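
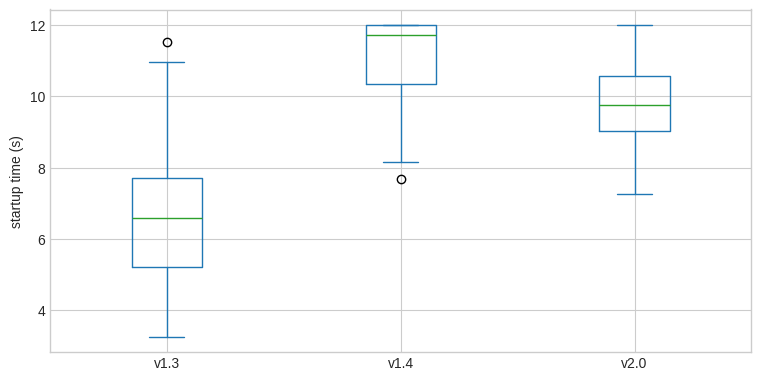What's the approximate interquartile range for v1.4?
Q3 ≈ 12.0, Q1 ≈ 10.5; IQR ≈ 1.5.

≈ 1.5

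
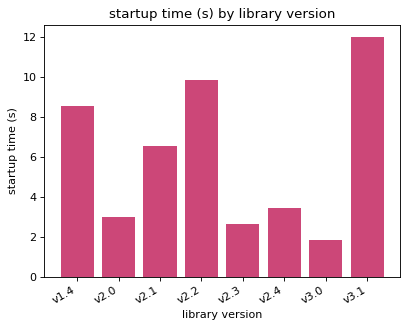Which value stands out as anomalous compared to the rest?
v3.1

v3.1 ≈ 12; the rest sit between ≈ 2 and ≈ 10.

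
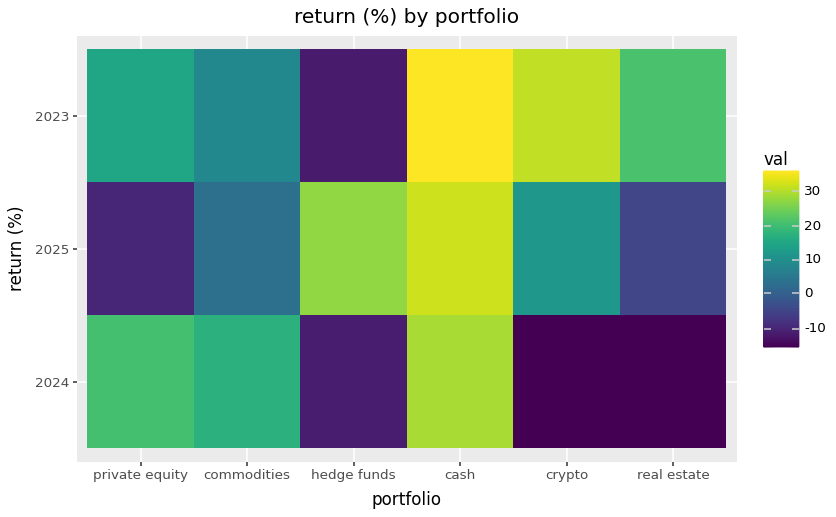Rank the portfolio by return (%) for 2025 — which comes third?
crypto

Top 4 for 2025: cash ≈ 30, hedge funds ≈ 25, crypto ≈ 10, commodities ≈ 5.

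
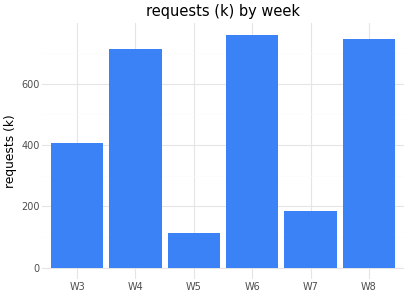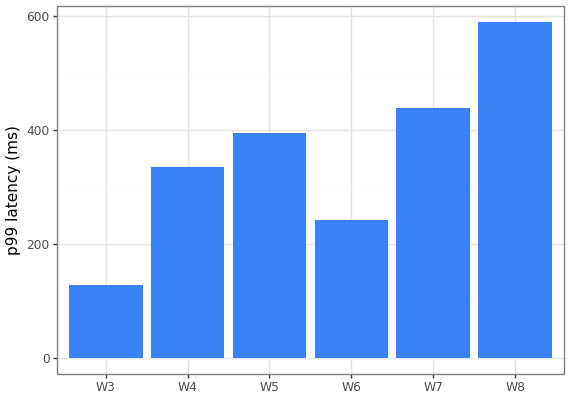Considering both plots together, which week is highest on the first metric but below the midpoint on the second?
W6

Chart 2 median p99 latency (ms) ≈ 400; below-median weeks: W3, W4, W6. Among those, W6 has the highest requests (k) (≈ 800).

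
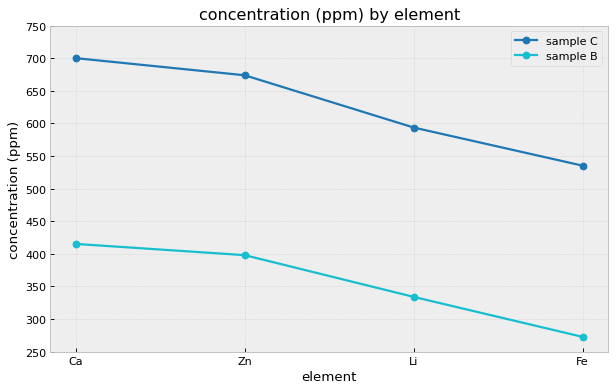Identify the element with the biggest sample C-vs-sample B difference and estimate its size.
Ca: sample C ≈ 700, sample B ≈ 400 → gap ≈ 300. Next-largest (Zn) is only ≈ 250.

Ca, ≈ 300 ppm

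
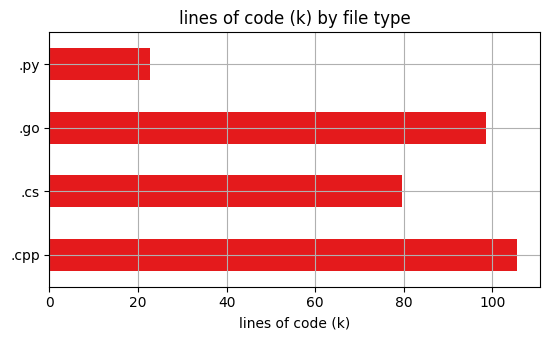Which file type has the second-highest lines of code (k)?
.go

Top 3: .cpp ≈ 110, .go ≈ 100, .cs ≈ 80.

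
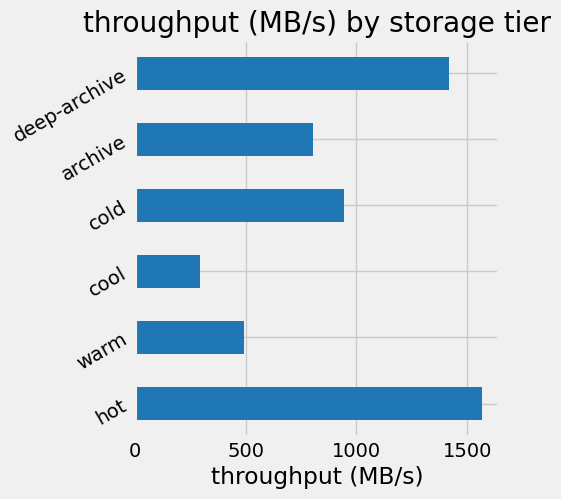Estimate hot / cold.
≈ 1.6×

hot ≈ 1600, cold ≈ 1000; 1600/1000 ≈ 1.6.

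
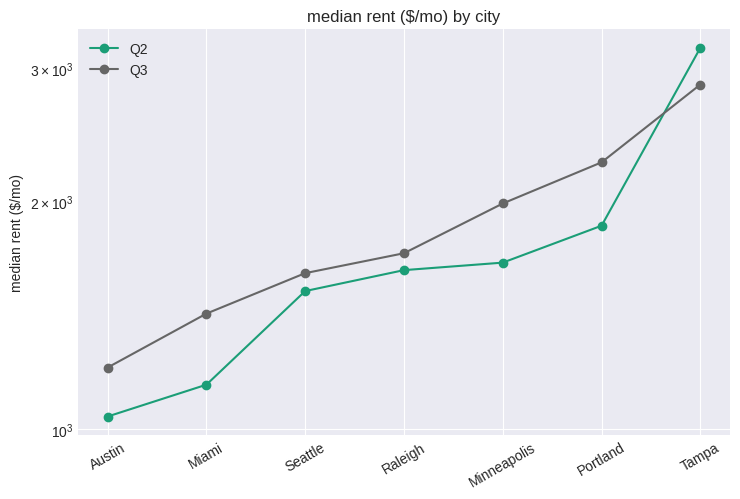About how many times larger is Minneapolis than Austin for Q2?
Minneapolis ≈ 1600, Austin ≈ 1000; 1600/1000 ≈ 1.6.

≈ 1.6×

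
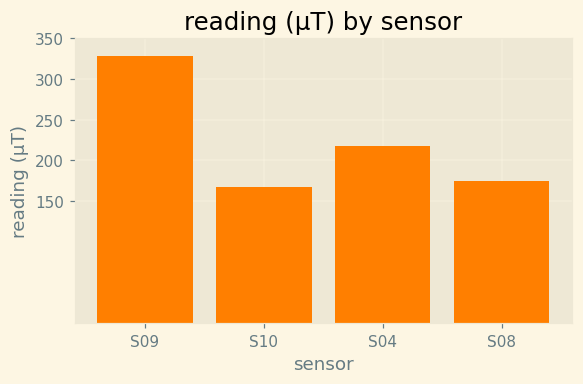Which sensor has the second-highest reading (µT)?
S04

Top 3: S09 ≈ 350, S04 ≈ 200, S08 ≈ 150.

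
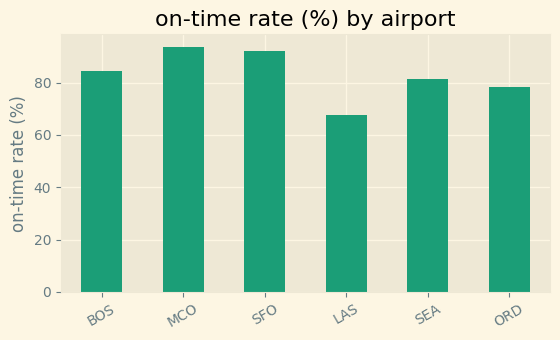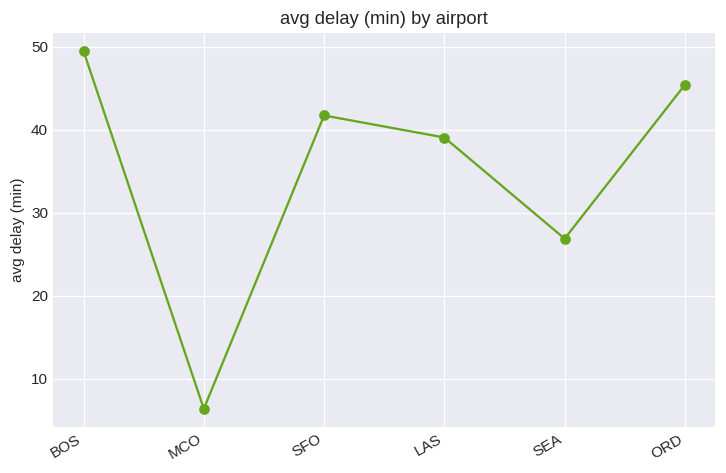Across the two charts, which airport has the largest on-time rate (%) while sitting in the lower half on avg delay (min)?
MCO

Chart 2 median avg delay (min) ≈ 40; below-median airports: MCO, LAS, SEA. Among those, MCO has the highest on-time rate (%) (≈ 90).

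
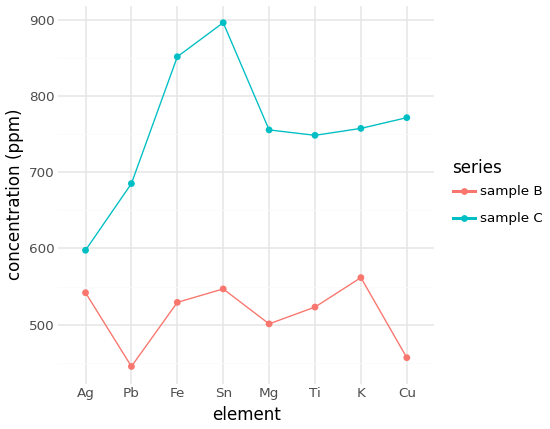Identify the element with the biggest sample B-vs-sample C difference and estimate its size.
Sn: sample B ≈ 550, sample C ≈ 900 → gap ≈ 350. Next-largest (Fe) is only ≈ 300.

Sn, ≈ 350 ppm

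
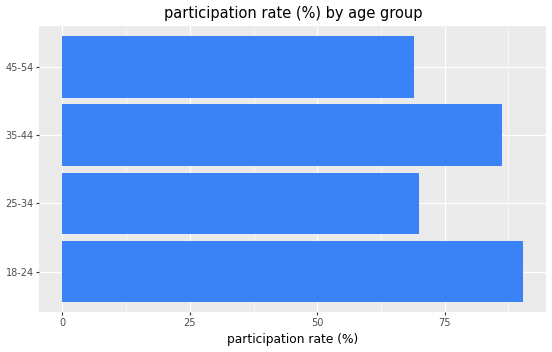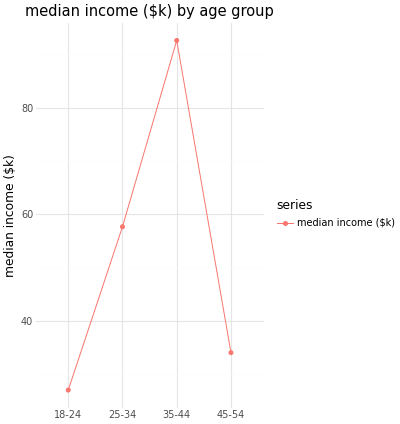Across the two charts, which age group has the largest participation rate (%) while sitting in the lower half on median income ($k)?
18-24

Chart 2 median median income ($k) ≈ 50; below-median age groups: 18-24, 45-54. Among those, 18-24 has the highest participation rate (%) (≈ 90).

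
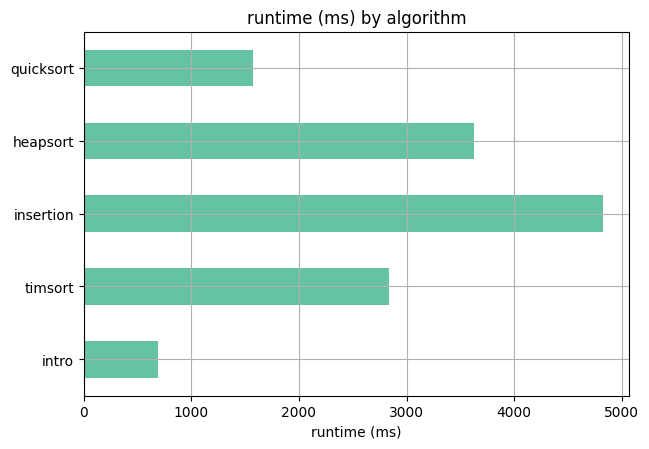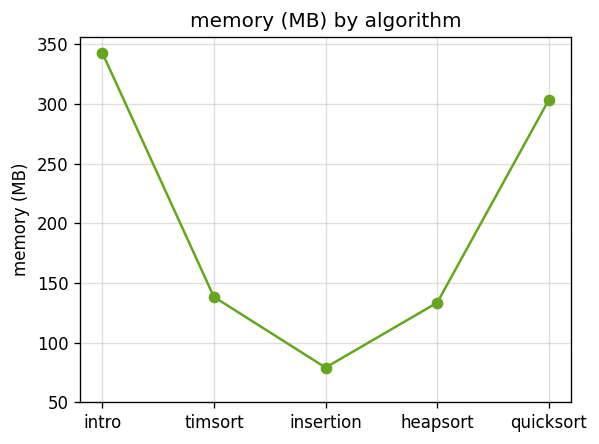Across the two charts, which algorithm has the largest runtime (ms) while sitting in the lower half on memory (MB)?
Chart 2 median memory (MB) ≈ 150; below-median algorithms: insertion, heapsort. Among those, insertion has the highest runtime (ms) (≈ 5000).

insertion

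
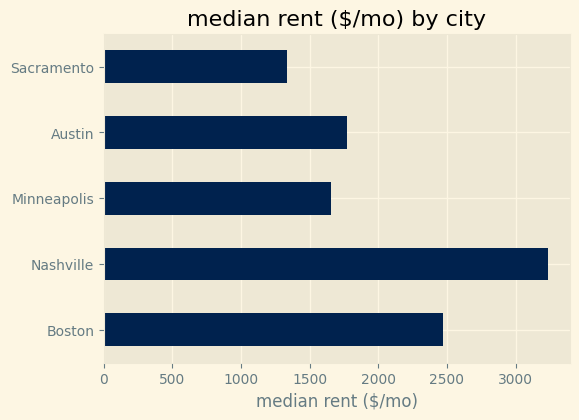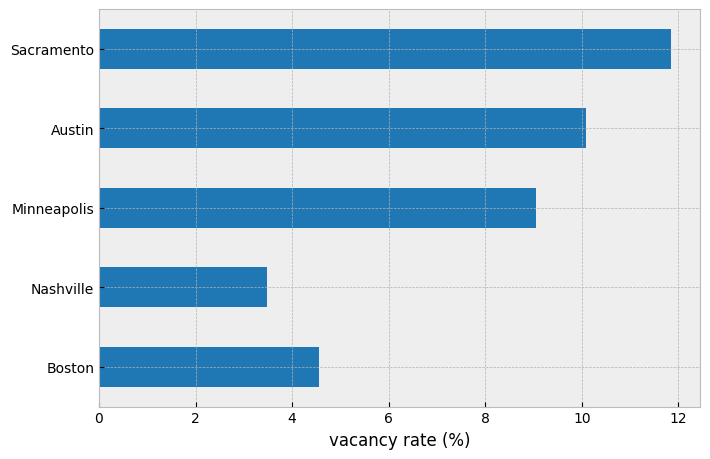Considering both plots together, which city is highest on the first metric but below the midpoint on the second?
Nashville

Chart 2 median vacancy rate (%) ≈ 10; below-median cities: Boston, Nashville. Among those, Nashville has the highest median rent ($/mo) (≈ 3000).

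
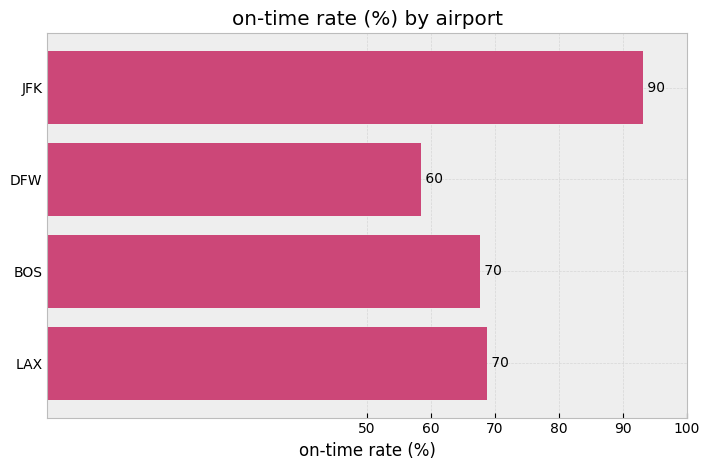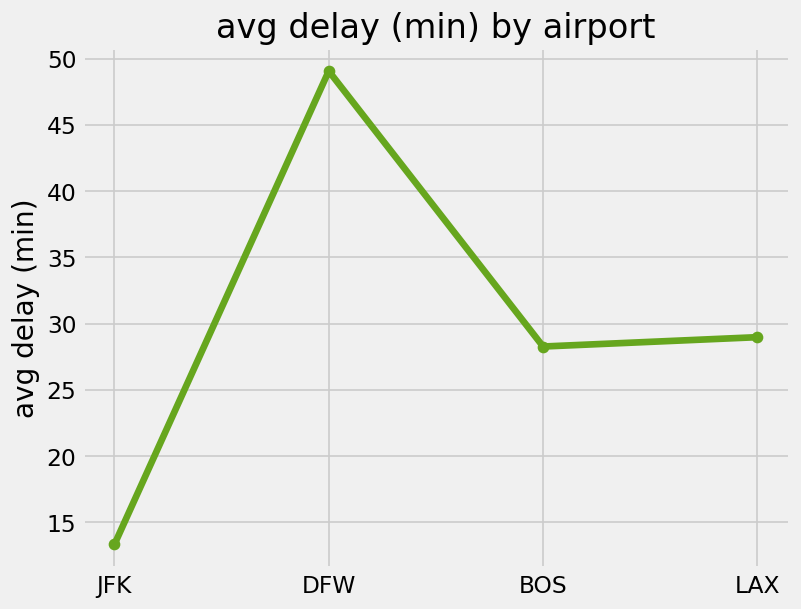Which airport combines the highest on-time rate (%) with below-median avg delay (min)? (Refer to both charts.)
Chart 2 median avg delay (min) ≈ 30; below-median airports: JFK, BOS. Among those, JFK has the highest on-time rate (%) (≈ 90).

JFK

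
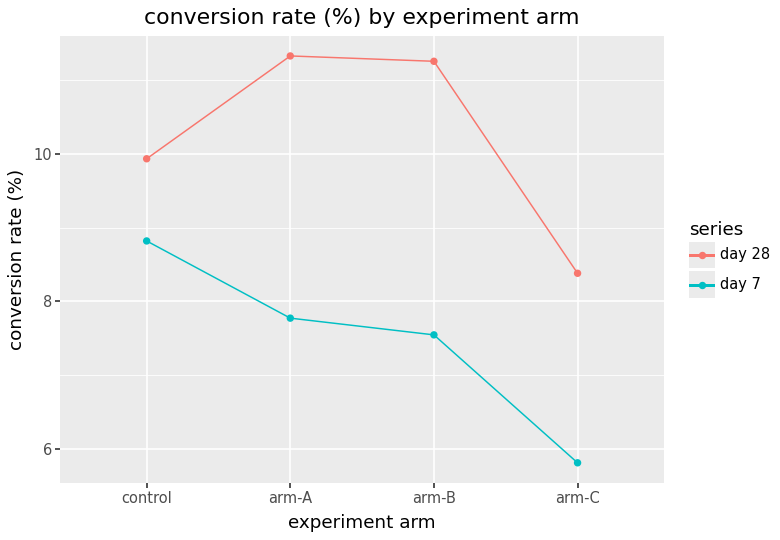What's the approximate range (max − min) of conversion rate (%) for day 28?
Max arm-A ≈ 11.5, min arm-C ≈ 8.5; range ≈ 3.0.

≈ 3.0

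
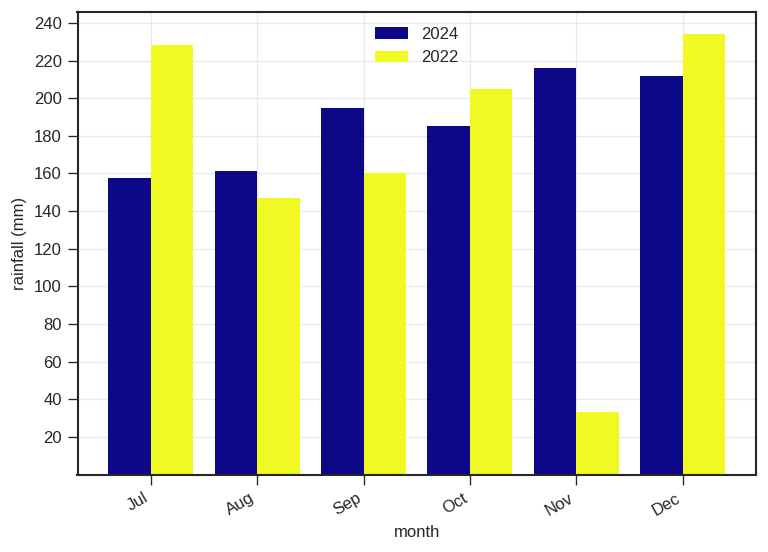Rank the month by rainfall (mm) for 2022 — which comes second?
Jul

Top 3 for 2022: Dec ≈ 240, Jul ≈ 220, Oct ≈ 200.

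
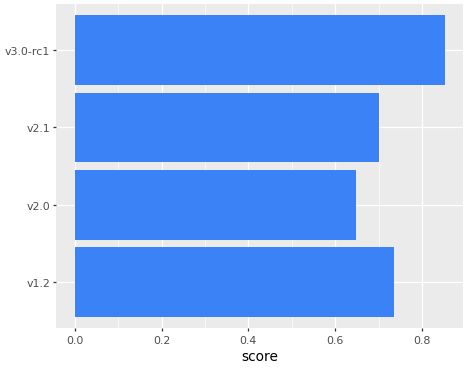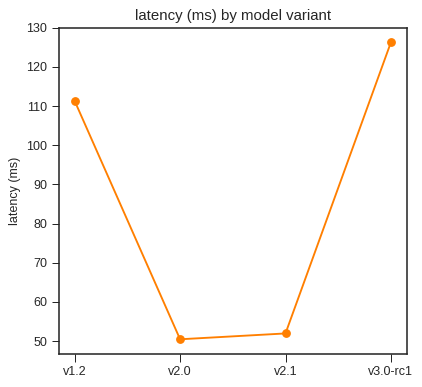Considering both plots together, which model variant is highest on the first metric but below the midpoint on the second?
v2.1

Chart 2 median latency (ms) ≈ 80; below-median model variants: v2.0, v2.1. Among those, v2.1 has the highest score (≈ 0.7).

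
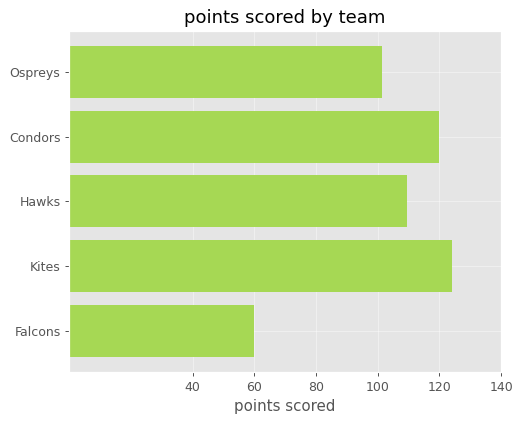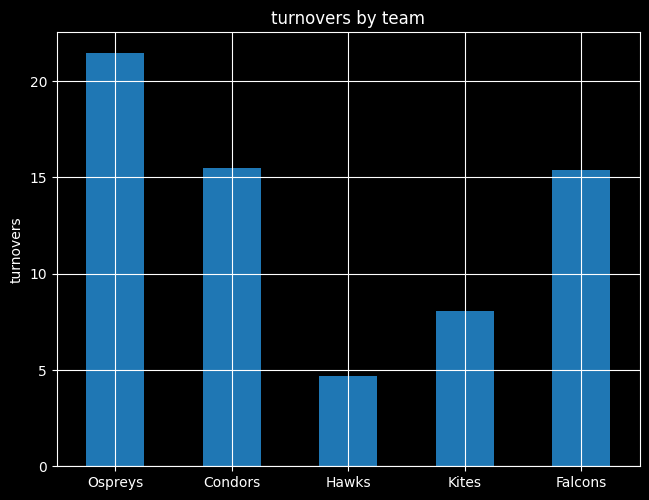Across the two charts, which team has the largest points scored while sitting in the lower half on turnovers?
Kites

Chart 2 median turnovers ≈ 16; below-median teams: Hawks, Kites. Among those, Kites has the highest points scored (≈ 120).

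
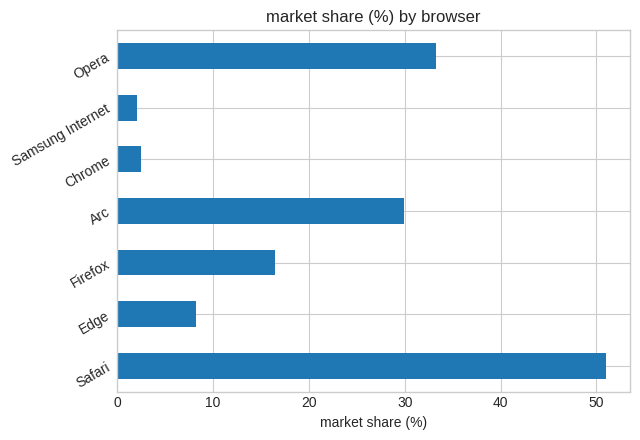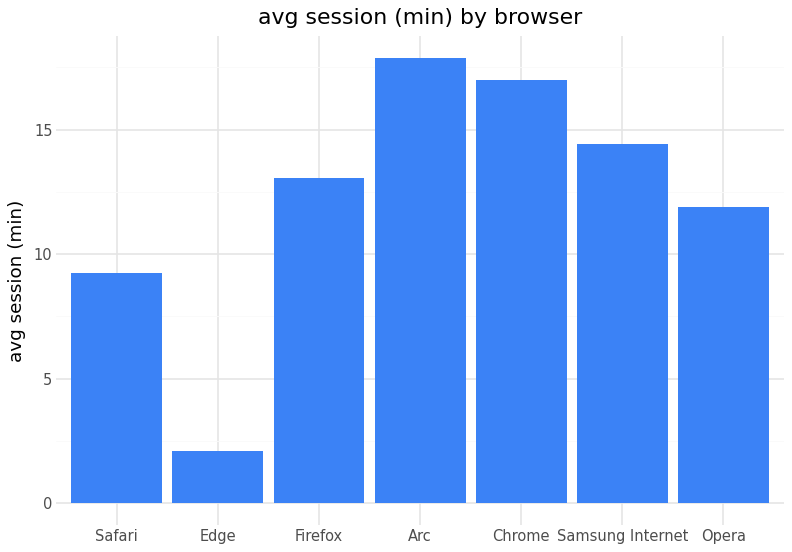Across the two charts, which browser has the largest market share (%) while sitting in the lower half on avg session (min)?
Chart 2 median avg session (min) ≈ 14; below-median browsers: Safari, Edge, Opera. Among those, Safari has the highest market share (%) (≈ 50).

Safari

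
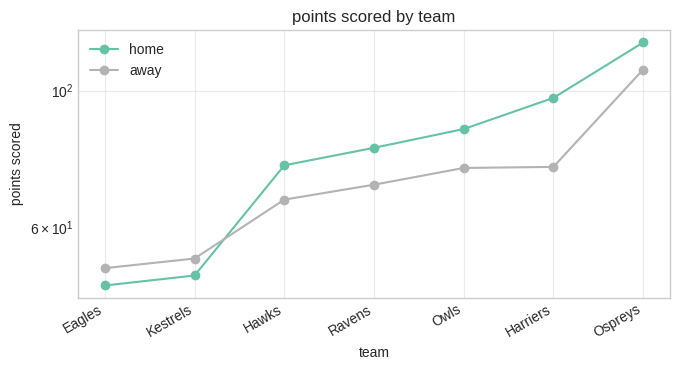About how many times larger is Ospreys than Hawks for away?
≈ 1.57×

Ospreys ≈ 110, Hawks ≈ 70; 110/70 ≈ 1.57.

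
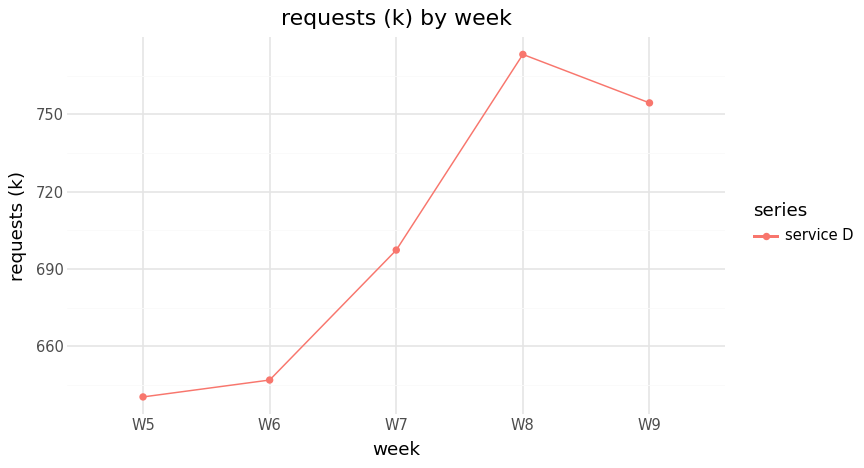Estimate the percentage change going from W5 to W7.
≈ +9.4%

W5 ≈ 640, W7 ≈ 700; (700 − 640) / 640 ≈ +9.4%.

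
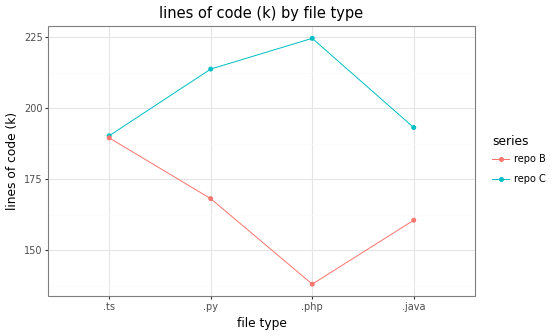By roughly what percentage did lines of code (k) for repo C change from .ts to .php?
.ts ≈ 190, .php ≈ 220; (220 − 190) / 190 ≈ +15.8%.

≈ +15.8%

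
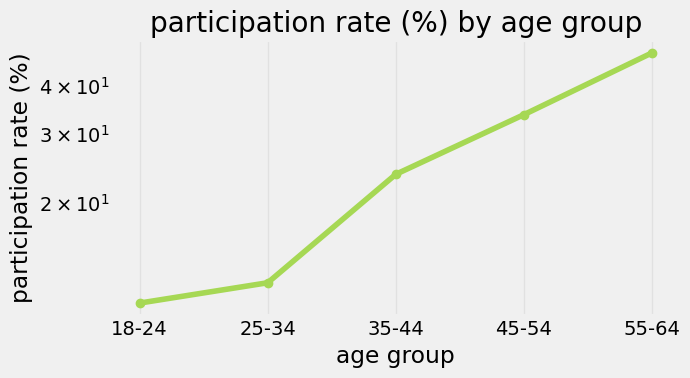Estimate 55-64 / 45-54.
≈ 1.43×

55-64 ≈ 50, 45-54 ≈ 35; 50/35 ≈ 1.43.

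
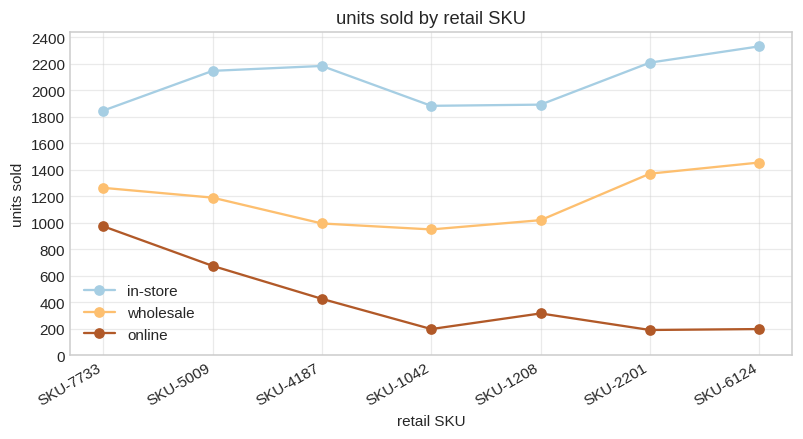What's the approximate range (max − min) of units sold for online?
≈ 800

Max SKU-7733 ≈ 1000, min SKU-2201 ≈ 200; range ≈ 800.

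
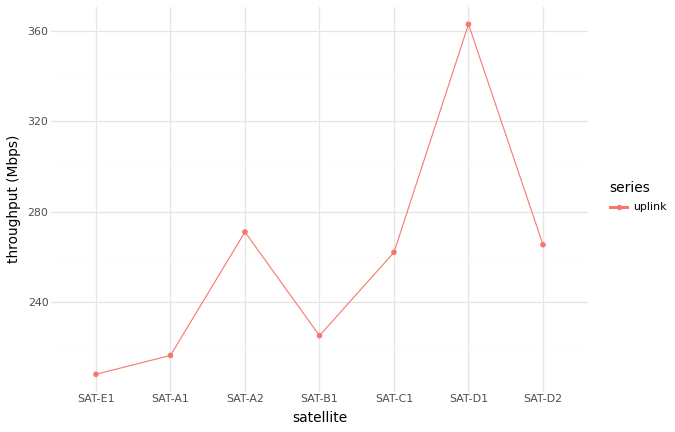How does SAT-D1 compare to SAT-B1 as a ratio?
≈ 1.64×

SAT-D1 ≈ 360, SAT-B1 ≈ 220; 360/220 ≈ 1.64.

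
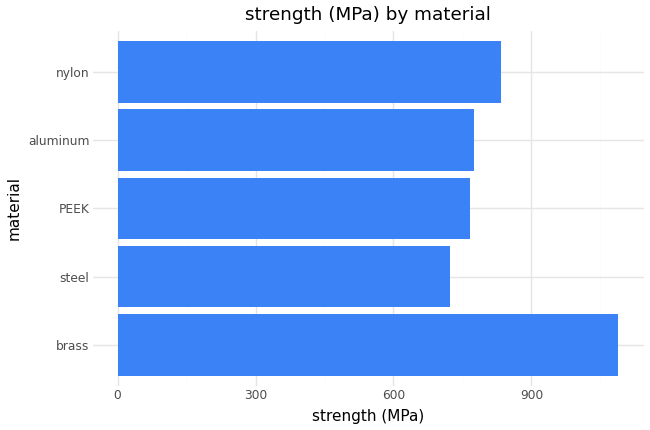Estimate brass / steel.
≈ 1.57×

brass ≈ 1100, steel ≈ 700; 1100/700 ≈ 1.57.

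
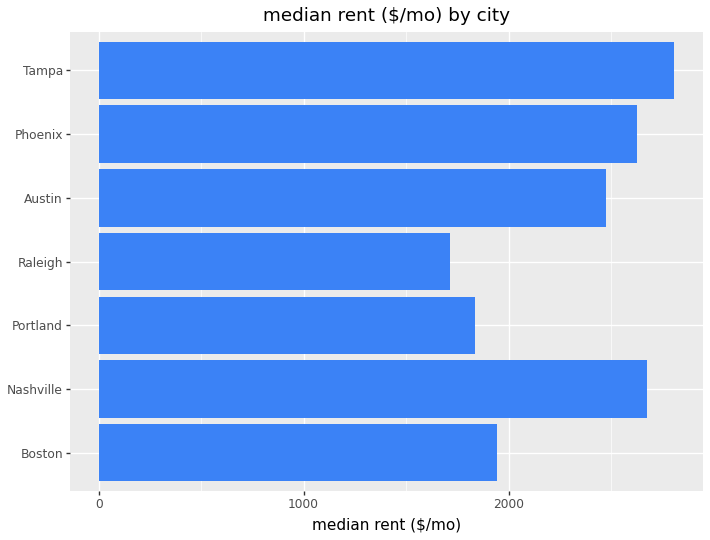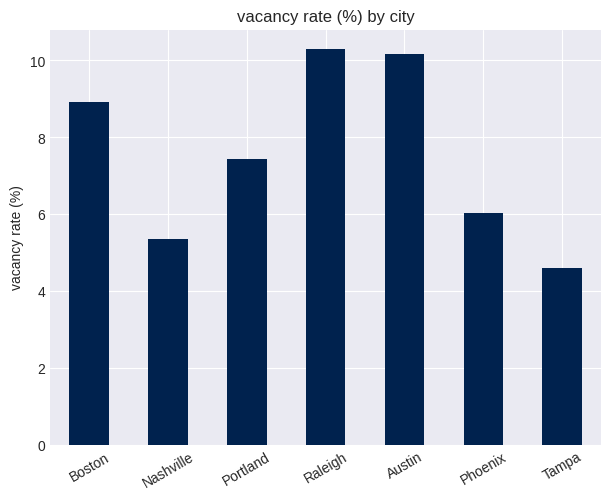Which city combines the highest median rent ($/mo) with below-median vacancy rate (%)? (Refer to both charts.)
Chart 2 median vacancy rate (%) ≈ 7; below-median cities: Nashville, Phoenix, Tampa. Among those, Tampa has the highest median rent ($/mo) (≈ 3000).

Tampa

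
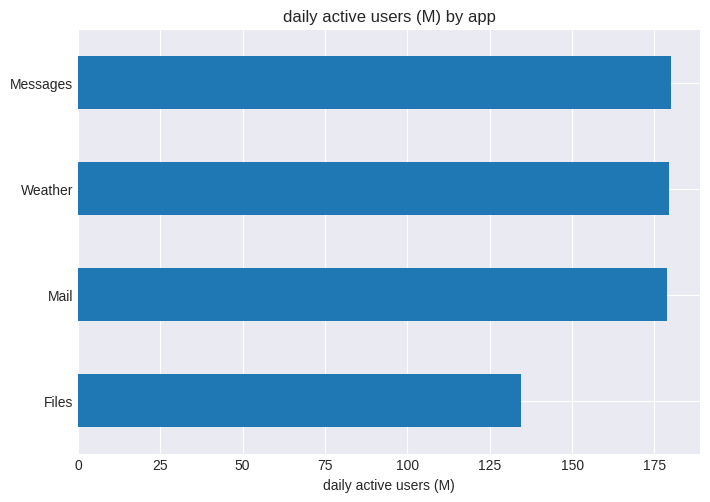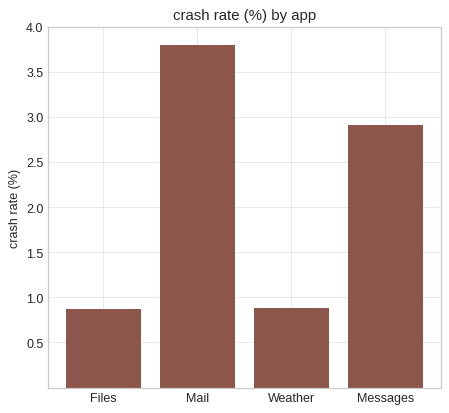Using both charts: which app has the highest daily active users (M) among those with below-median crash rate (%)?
Weather

Chart 2 median crash rate (%) ≈ 2; below-median apps: Files, Weather. Among those, Weather has the highest daily active users (M) (≈ 180).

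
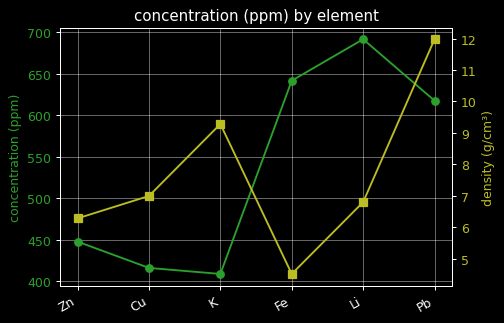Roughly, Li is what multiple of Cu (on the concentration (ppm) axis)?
≈ 1.65×

Li ≈ 700, Cu ≈ 425; 700/425 ≈ 1.65.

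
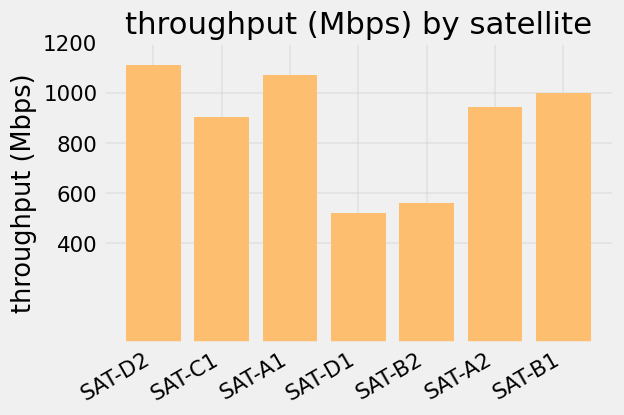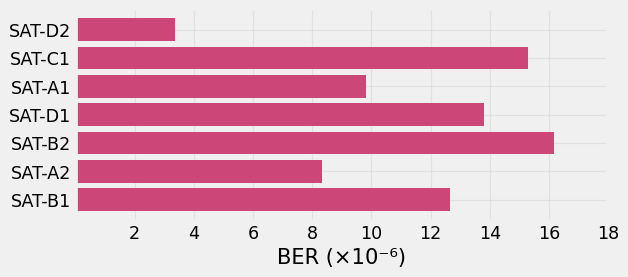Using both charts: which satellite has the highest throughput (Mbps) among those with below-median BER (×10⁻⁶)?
SAT-D2

Chart 2 median BER (×10⁻⁶) ≈ 12; below-median satellites: SAT-D2, SAT-A1, SAT-A2. Among those, SAT-D2 has the highest throughput (Mbps) (≈ 1200).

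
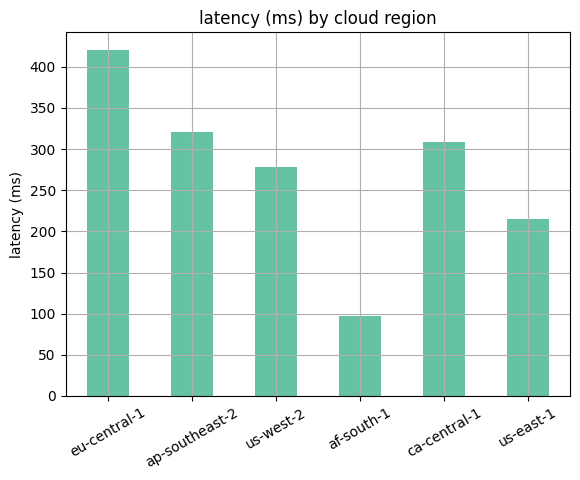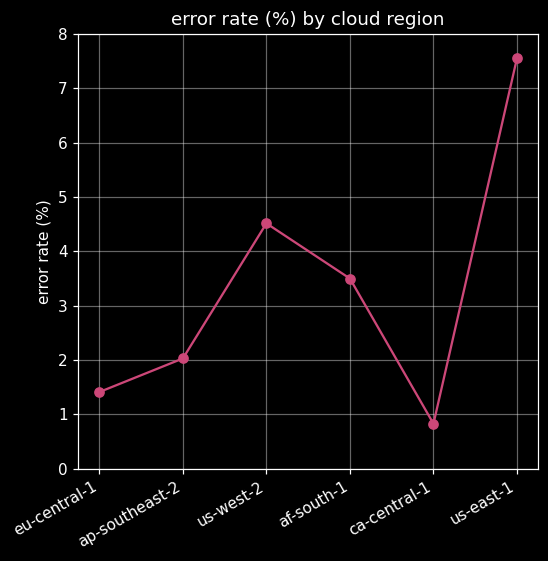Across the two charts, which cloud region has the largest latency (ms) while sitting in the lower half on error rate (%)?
eu-central-1

Chart 2 median error rate (%) ≈ 3; below-median cloud regions: eu-central-1, ap-southeast-2, ca-central-1. Among those, eu-central-1 has the highest latency (ms) (≈ 400).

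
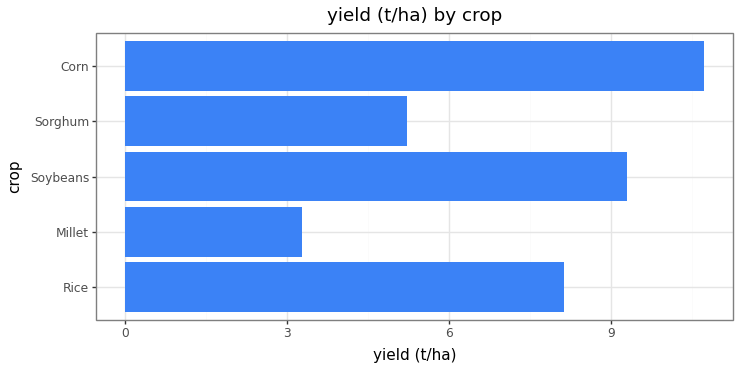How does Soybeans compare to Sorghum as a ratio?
Soybeans ≈ 9, Sorghum ≈ 5; 9/5 ≈ 1.8.

≈ 1.8×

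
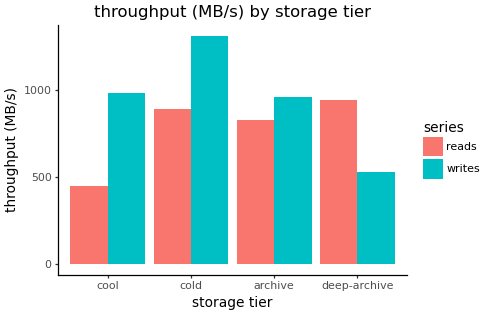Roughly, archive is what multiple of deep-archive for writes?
≈ 1.67×

archive ≈ 1000, deep-archive ≈ 600; 1000/600 ≈ 1.67.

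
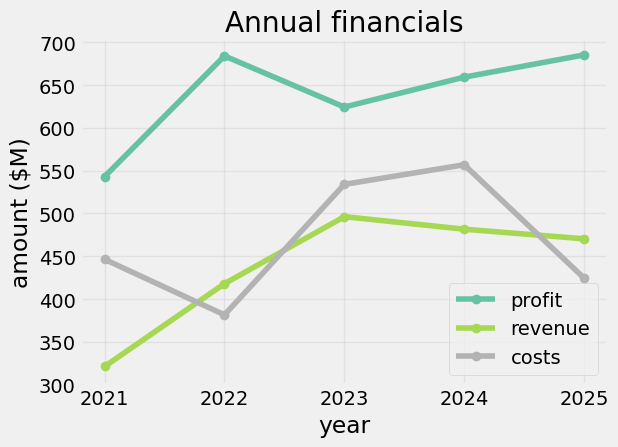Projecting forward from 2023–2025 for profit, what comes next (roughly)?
Last three: 600, 650, 700 → slope ≈ 50/step → next ≈ 750.

≈ 750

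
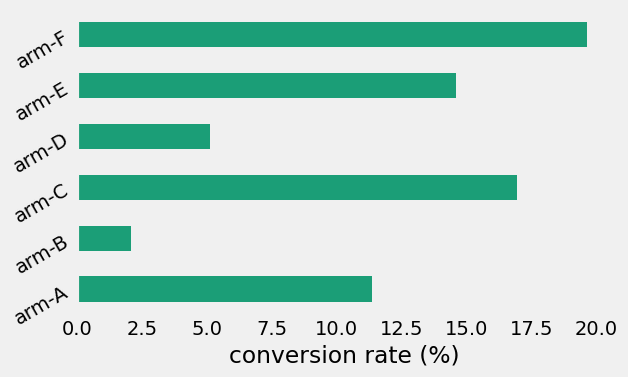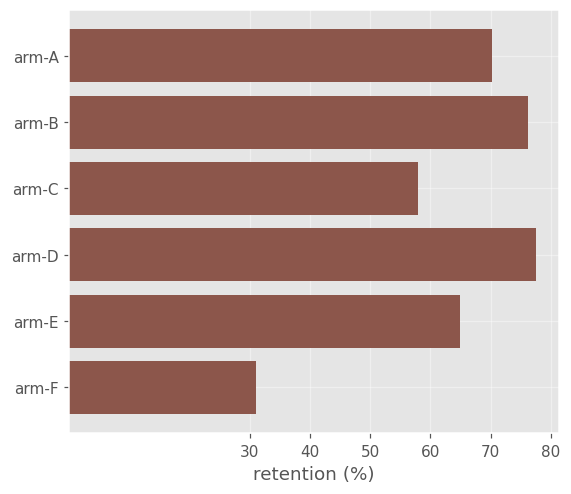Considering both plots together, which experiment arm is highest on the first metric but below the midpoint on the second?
Chart 2 median retention (%) ≈ 70; below-median experiment arms: arm-C, arm-E, arm-F. Among those, arm-F has the highest conversion rate (%) (≈ 20).

arm-F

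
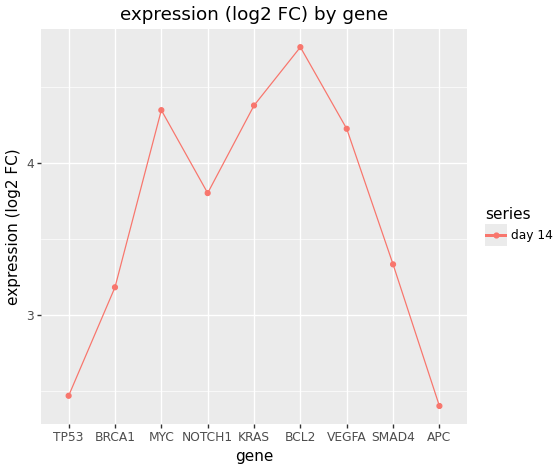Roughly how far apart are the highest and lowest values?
≈ 2.4

Max BCL2 ≈ 4.8, min APC ≈ 2.4; range ≈ 2.4.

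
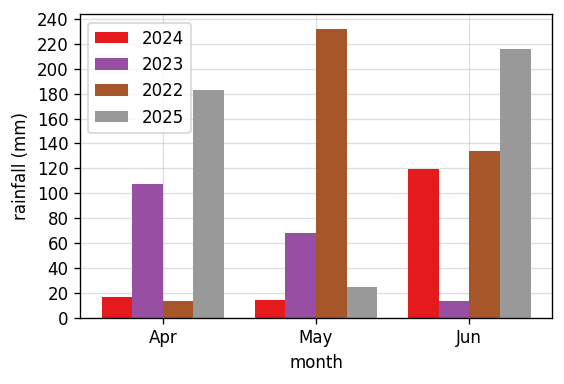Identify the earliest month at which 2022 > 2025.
May

Apr: 2022 ≈ 20 vs 2025 ≈ 180 (not yet); May: 2022 ≈ 240 vs 2025 ≈ 20 (first crossover).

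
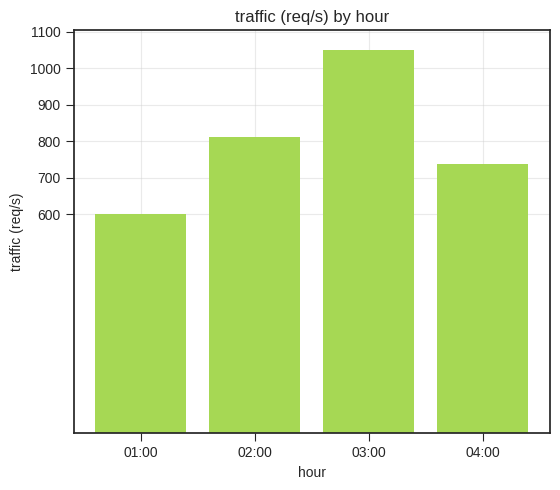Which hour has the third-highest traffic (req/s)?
04:00

Top 4: 03:00 ≈ 1100, 02:00 ≈ 800, 04:00 ≈ 700, 01:00 ≈ 600.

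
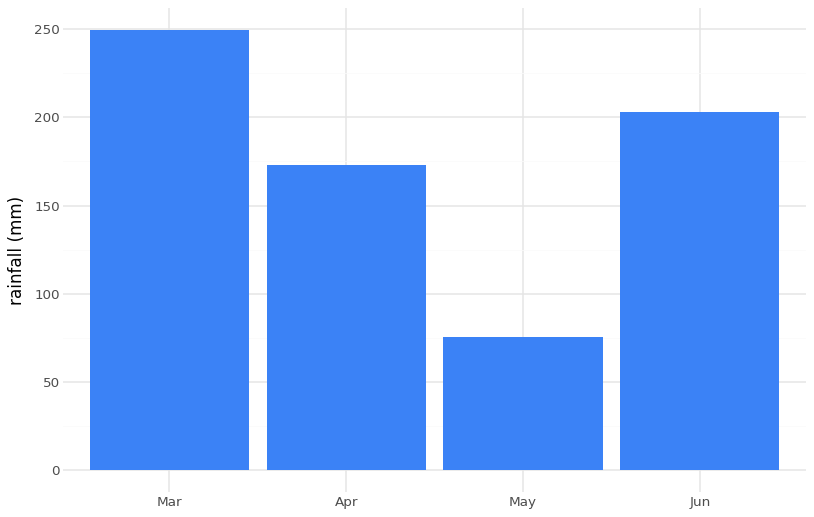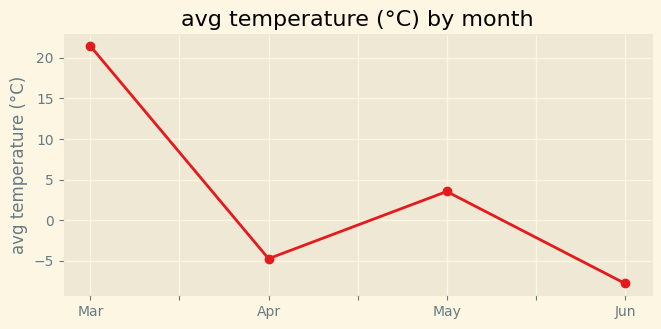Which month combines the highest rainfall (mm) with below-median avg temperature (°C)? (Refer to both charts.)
Chart 2 median avg temperature (°C) ≈ 0; below-median months: Apr, Jun. Among those, Jun has the highest rainfall (mm) (≈ 200).

Jun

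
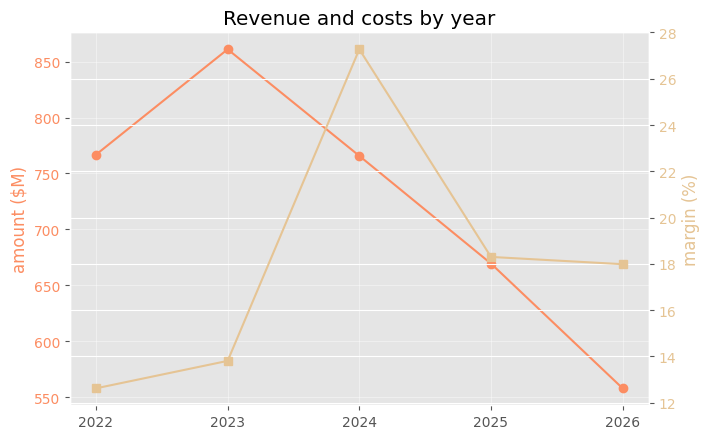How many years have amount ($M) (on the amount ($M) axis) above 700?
Above 700: 2022, 2023, 2024.

3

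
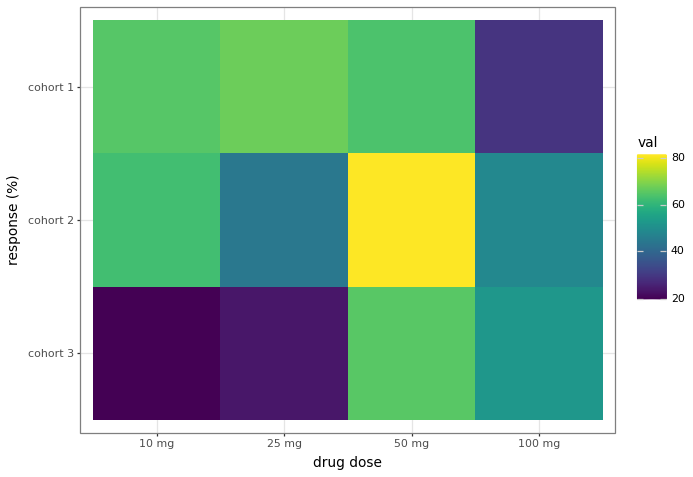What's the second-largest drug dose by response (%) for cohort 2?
10 mg

Top 3 for cohort 2: 50 mg ≈ 80, 10 mg ≈ 60, 100 mg ≈ 50.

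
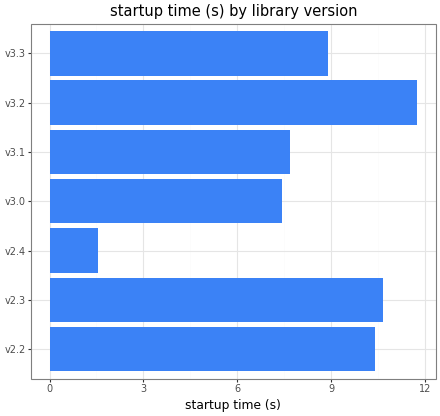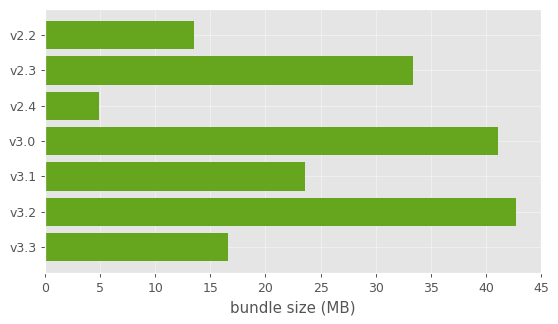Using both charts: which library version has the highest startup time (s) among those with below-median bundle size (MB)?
Chart 2 median bundle size (MB) ≈ 25; below-median library versions: v2.2, v2.4, v3.3. Among those, v2.2 has the highest startup time (s) (≈ 10).

v2.2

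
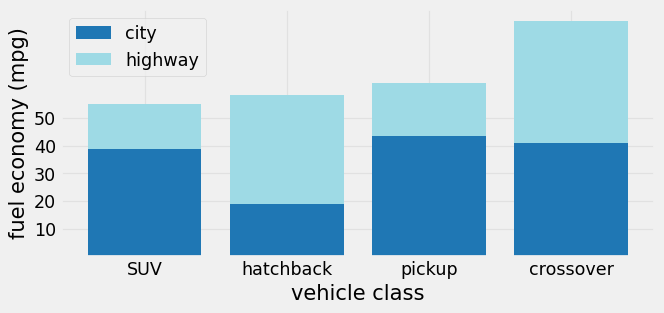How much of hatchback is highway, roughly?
≈ 40

highway top ≈ 60, bottom ≈ 20; segment ≈ 40.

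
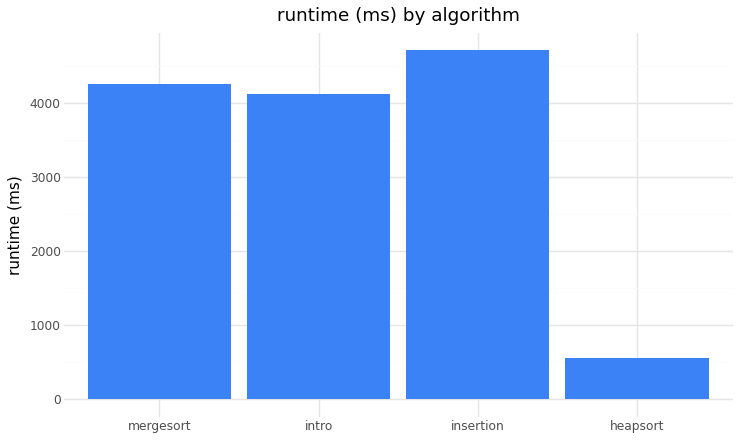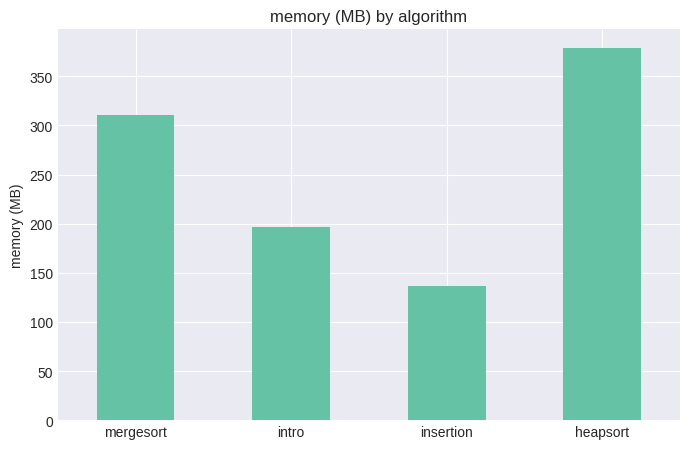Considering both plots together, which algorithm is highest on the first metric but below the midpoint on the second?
Chart 2 median memory (MB) ≈ 250; below-median algorithms: intro, insertion. Among those, insertion has the highest runtime (ms) (≈ 4500).

insertion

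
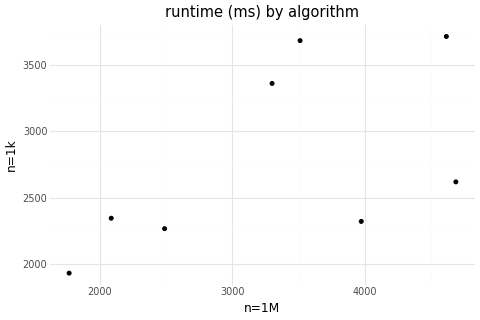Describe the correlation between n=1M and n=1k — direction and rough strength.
positive, moderate

Points are positively correlated; moderate (|r| ≈ 0.6).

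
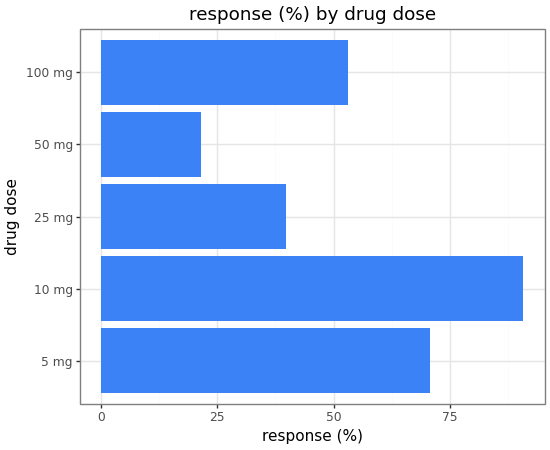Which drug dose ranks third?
100 mg

Top 4: 10 mg ≈ 90, 5 mg ≈ 70, 100 mg ≈ 50, 25 mg ≈ 40.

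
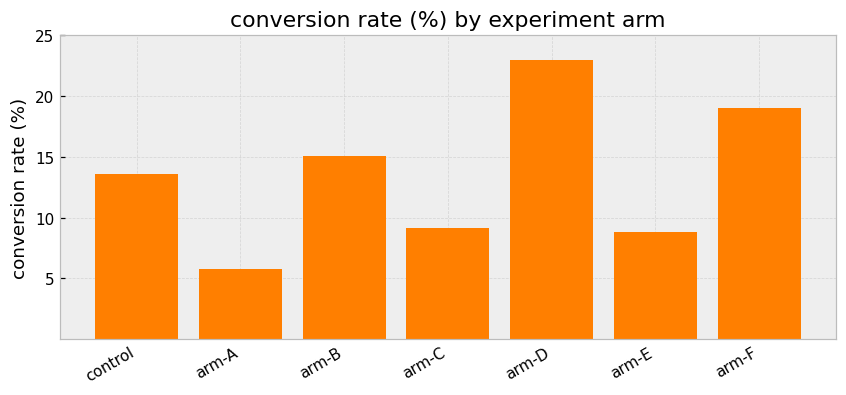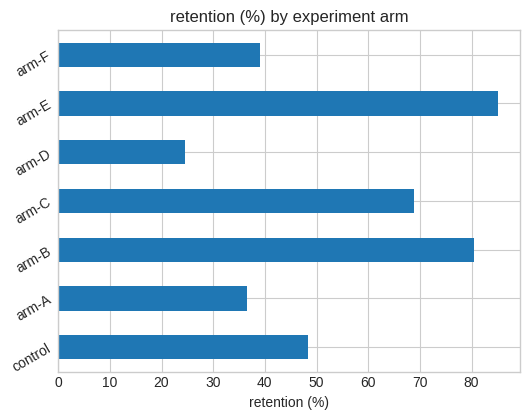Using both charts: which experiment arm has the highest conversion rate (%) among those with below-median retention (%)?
arm-D

Chart 2 median retention (%) ≈ 50; below-median experiment arms: arm-A, arm-D, arm-F. Among those, arm-D has the highest conversion rate (%) (≈ 25).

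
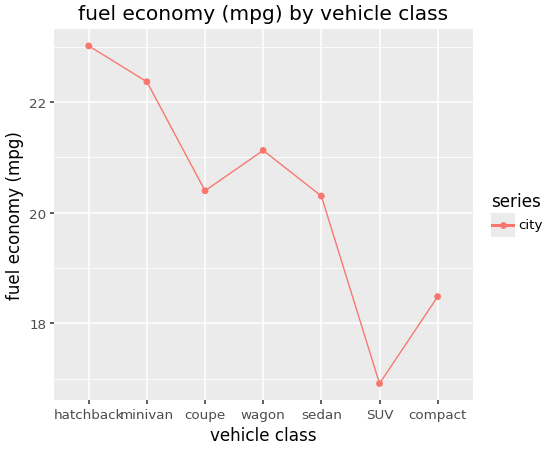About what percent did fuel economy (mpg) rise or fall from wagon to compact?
wagon ≈ 21, compact ≈ 18; (18 − 21) / 21 ≈ -14.3%.

≈ -14.3%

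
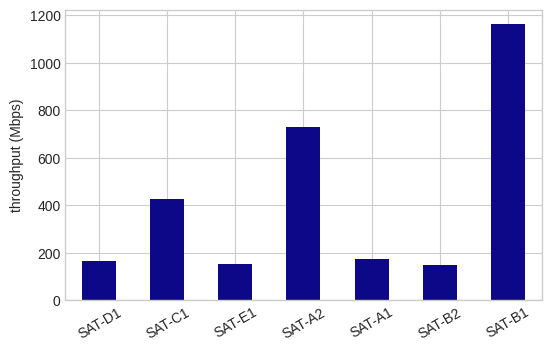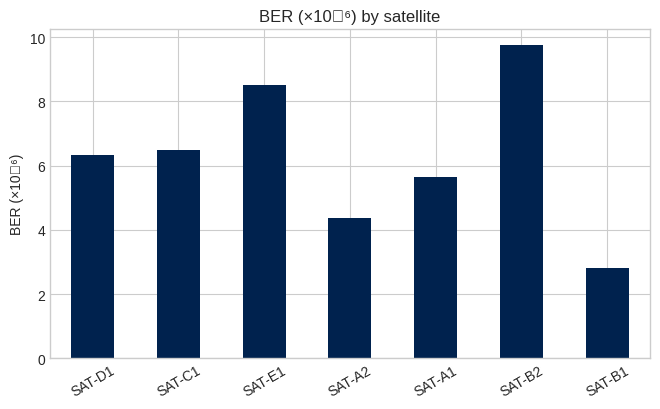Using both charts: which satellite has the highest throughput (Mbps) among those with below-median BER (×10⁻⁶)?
Chart 2 median BER (×10⁻⁶) ≈ 6; below-median satellites: SAT-A2, SAT-A1, SAT-B1. Among those, SAT-B1 has the highest throughput (Mbps) (≈ 1200).

SAT-B1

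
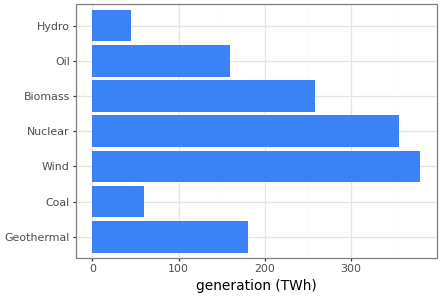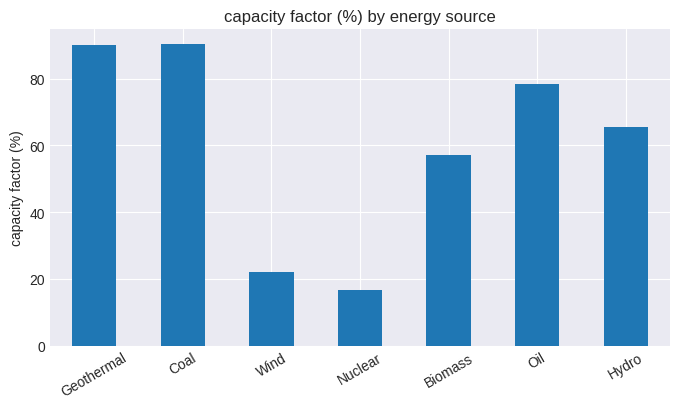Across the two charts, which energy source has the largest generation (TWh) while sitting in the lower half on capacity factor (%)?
Wind

Chart 2 median capacity factor (%) ≈ 70; below-median energy sources: Wind, Nuclear, Biomass. Among those, Wind has the highest generation (TWh) (≈ 400).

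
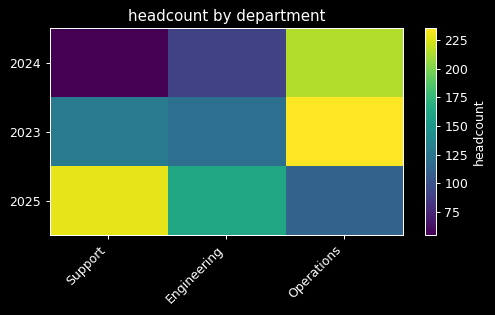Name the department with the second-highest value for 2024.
Engineering

Top 3 for 2024: Operations ≈ 220, Engineering ≈ 80, Support ≈ 60.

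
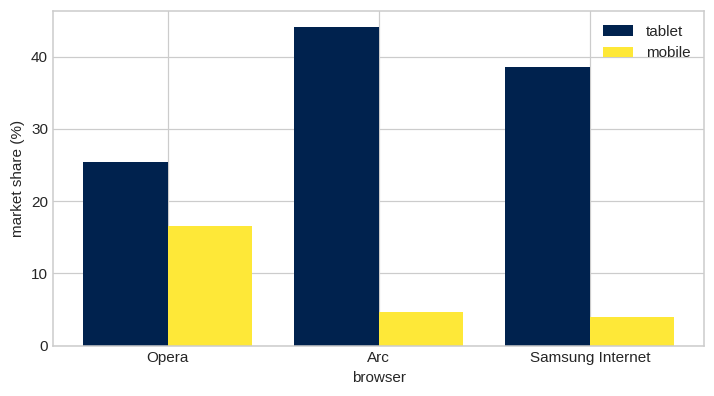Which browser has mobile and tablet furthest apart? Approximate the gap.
Arc: mobile ≈ 5, tablet ≈ 45 → gap ≈ 40. Next-largest (Samsung Internet) is only ≈ 35.

Arc, ≈ 40 %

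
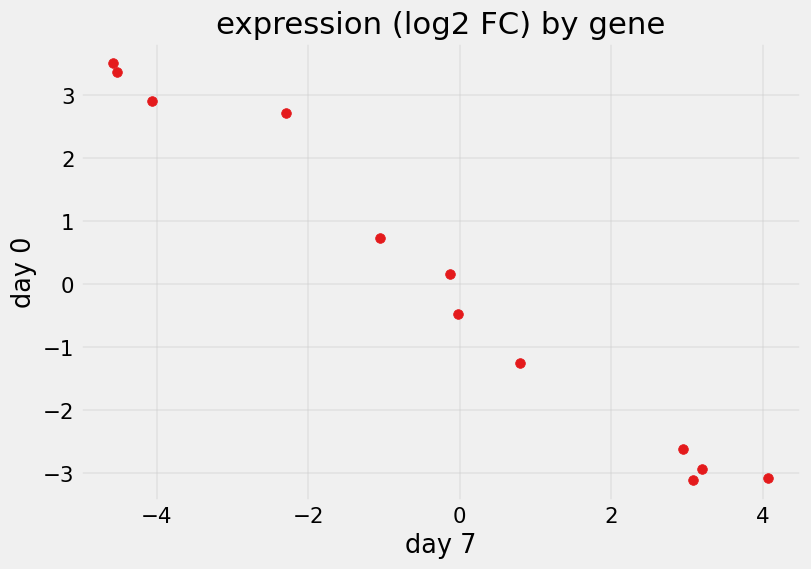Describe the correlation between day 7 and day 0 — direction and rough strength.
negative, strong

Points are negatively correlated; strong (|r| ≈ 1.0).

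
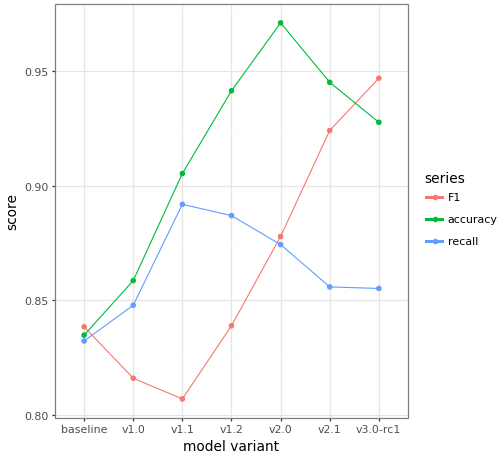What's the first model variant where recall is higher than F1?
baseline: recall ≈ 0.84 vs F1 ≈ 0.84 (not yet); v1.0: recall ≈ 0.84 vs F1 ≈ 0.82 (first crossover).

v1.0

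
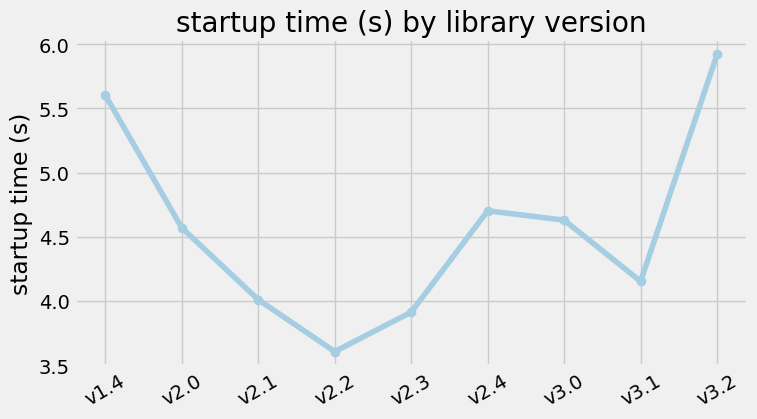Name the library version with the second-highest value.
v1.4

Top 3: v3.2 ≈ 6.0, v1.4 ≈ 5.6, v2.4 ≈ 4.8.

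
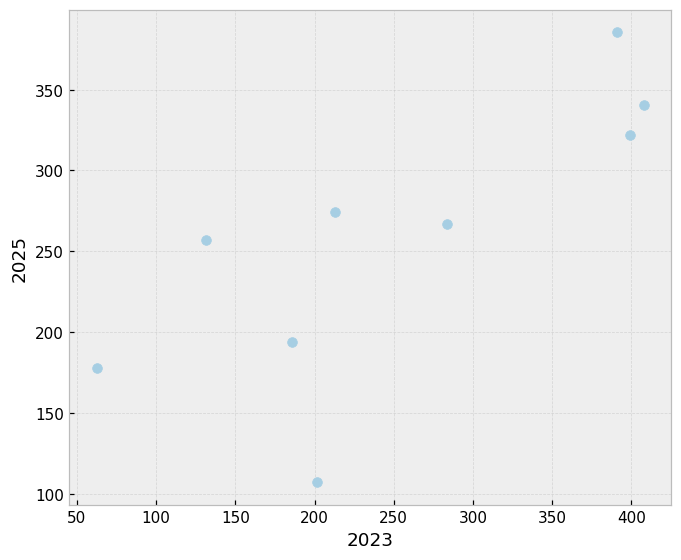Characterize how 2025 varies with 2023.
Points are positively correlated; strong (|r| ≈ 0.8).

positive, strong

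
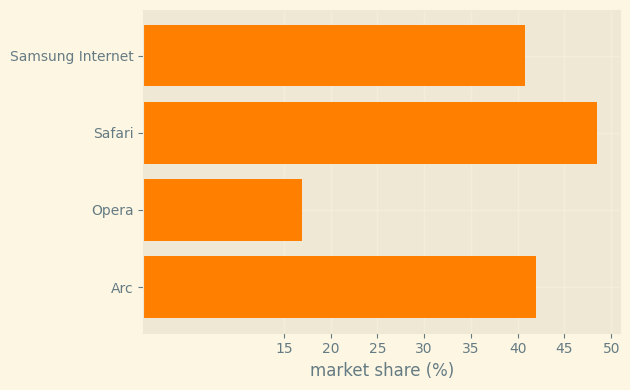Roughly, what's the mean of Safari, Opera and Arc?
≈ 35

(50 + 15 + 40) / 3 ≈ 35.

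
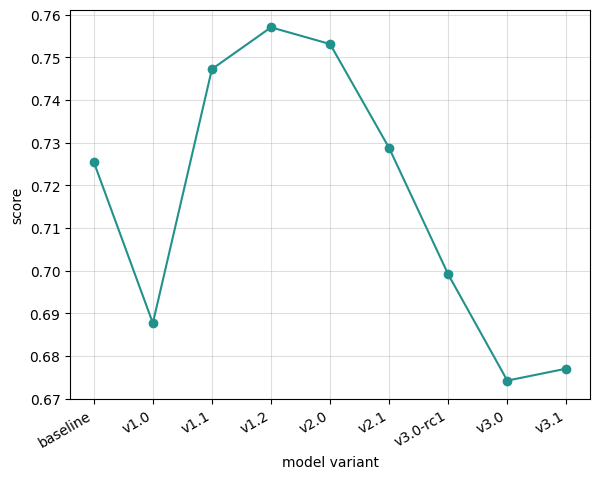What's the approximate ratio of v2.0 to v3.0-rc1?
v2.0 ≈ 0.75, v3.0-rc1 ≈ 0.70; 0.75/0.70 ≈ 1.07.

≈ 1.07×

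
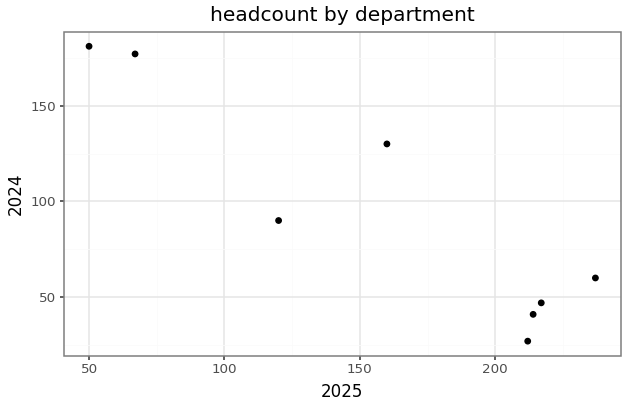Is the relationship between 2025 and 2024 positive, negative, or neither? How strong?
negative, strong

Points are negatively correlated; strong (|r| ≈ 0.9).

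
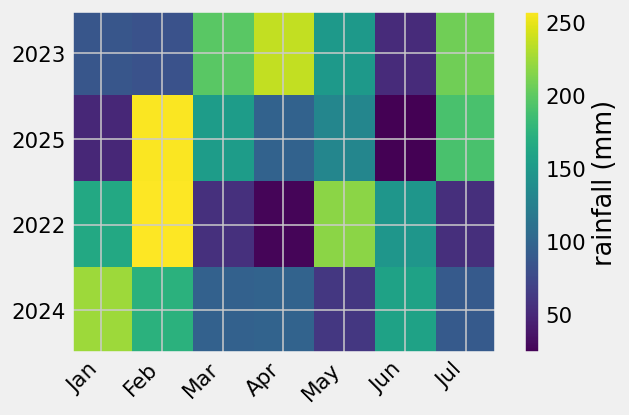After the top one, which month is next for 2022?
May

Top 3 for 2022: Feb ≈ 260, May ≈ 220, Jan ≈ 160.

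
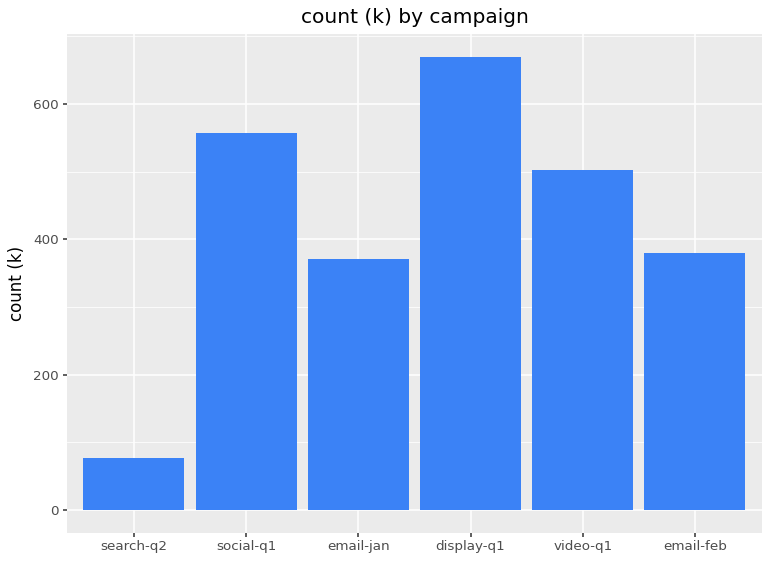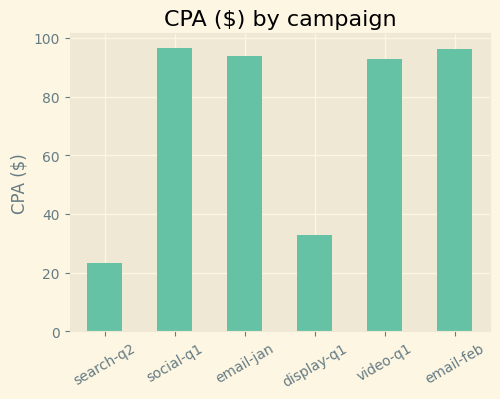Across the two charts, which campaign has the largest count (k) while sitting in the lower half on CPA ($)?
display-q1

Chart 2 median CPA ($) ≈ 90; below-median campaigns: search-q2, display-q1, video-q1. Among those, display-q1 has the highest count (k) (≈ 700).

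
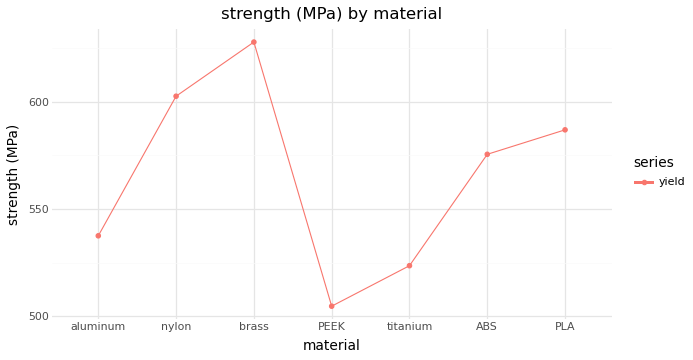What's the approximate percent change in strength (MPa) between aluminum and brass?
≈ +14.8%

aluminum ≈ 540, brass ≈ 620; (620 − 540) / 540 ≈ +14.8%.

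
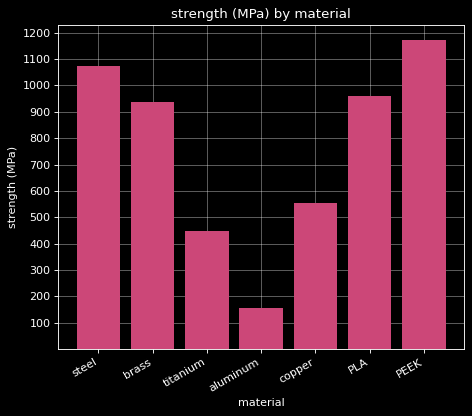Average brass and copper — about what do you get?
(900 + 600) / 2 ≈ 750.

≈ 750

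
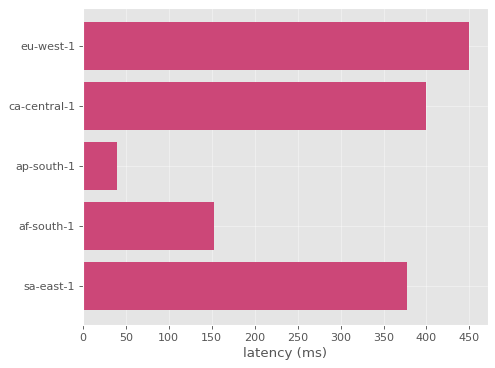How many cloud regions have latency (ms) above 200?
3

Above 200: eu-west-1, ca-central-1, sa-east-1.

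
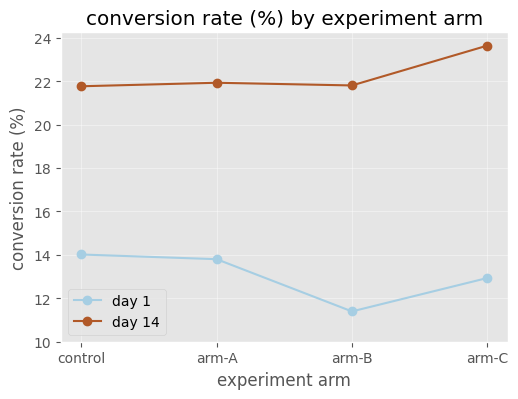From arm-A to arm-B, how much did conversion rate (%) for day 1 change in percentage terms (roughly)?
arm-A ≈ 14, arm-B ≈ 12; (12 − 14) / 14 ≈ -14.3%.

≈ -14.3%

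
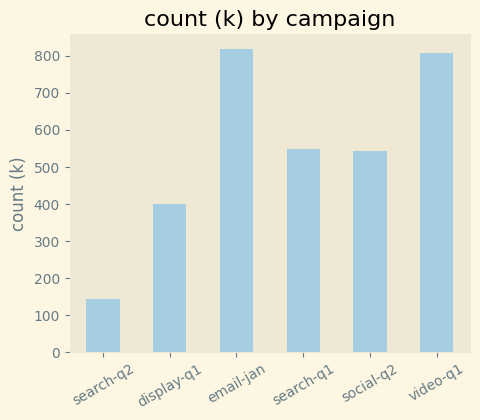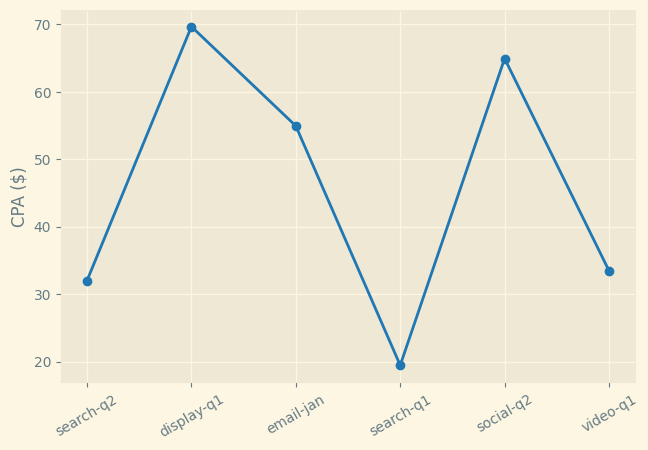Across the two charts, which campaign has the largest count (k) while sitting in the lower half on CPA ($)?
Chart 2 median CPA ($) ≈ 40; below-median campaigns: search-q2, search-q1, video-q1. Among those, video-q1 has the highest count (k) (≈ 800).

video-q1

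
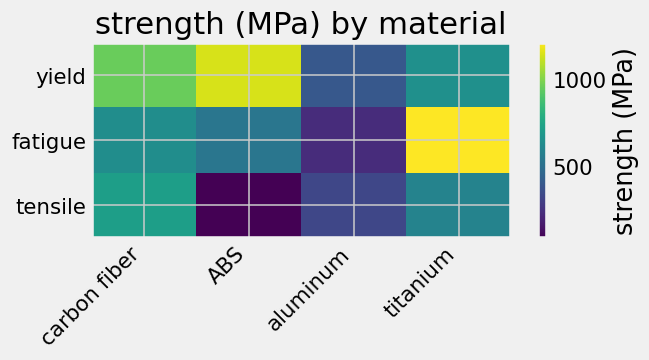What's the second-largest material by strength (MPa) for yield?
Top 3 for yield: ABS ≈ 1100, carbon fiber ≈ 1000, titanium ≈ 700.

carbon fiber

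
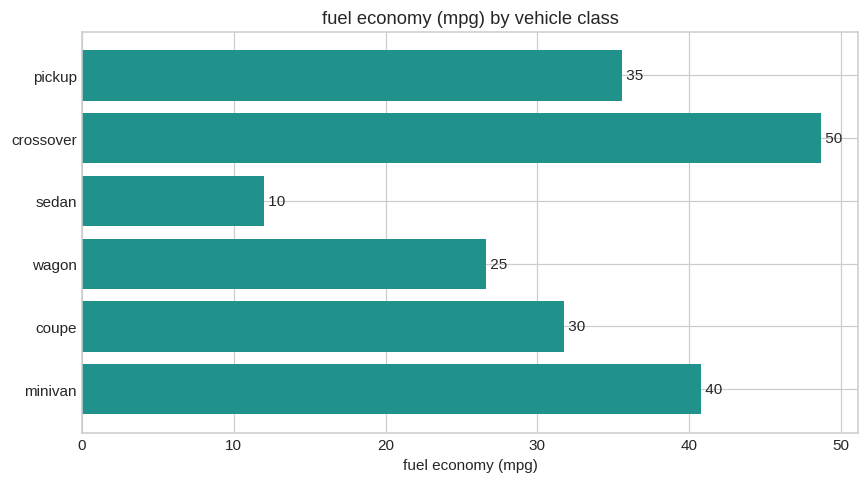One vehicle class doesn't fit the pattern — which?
sedan

sedan ≈ 10; the rest sit between ≈ 25 and ≈ 50.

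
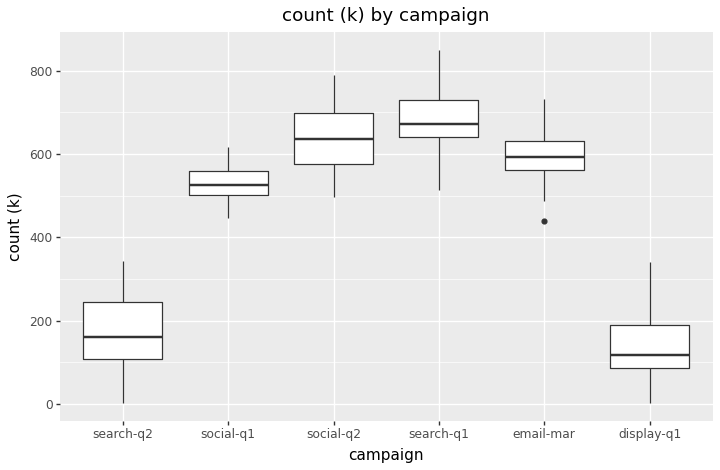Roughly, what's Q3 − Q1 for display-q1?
≈ 100

Q3 ≈ 200, Q1 ≈ 100; IQR ≈ 100.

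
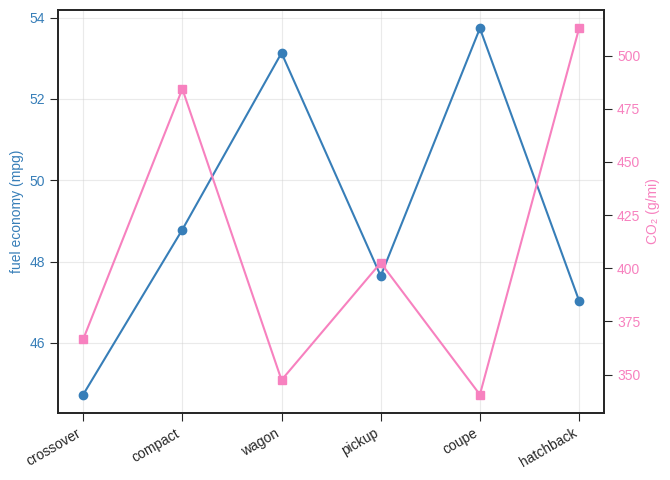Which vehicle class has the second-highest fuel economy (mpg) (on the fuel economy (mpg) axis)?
Top 3 (on the fuel economy (mpg) axis): coupe ≈ 54, wagon ≈ 53, compact ≈ 49.

wagon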